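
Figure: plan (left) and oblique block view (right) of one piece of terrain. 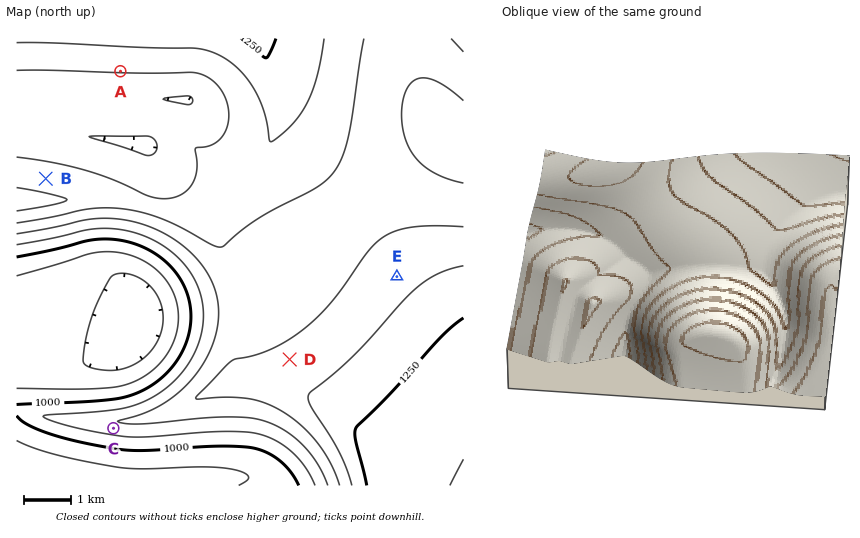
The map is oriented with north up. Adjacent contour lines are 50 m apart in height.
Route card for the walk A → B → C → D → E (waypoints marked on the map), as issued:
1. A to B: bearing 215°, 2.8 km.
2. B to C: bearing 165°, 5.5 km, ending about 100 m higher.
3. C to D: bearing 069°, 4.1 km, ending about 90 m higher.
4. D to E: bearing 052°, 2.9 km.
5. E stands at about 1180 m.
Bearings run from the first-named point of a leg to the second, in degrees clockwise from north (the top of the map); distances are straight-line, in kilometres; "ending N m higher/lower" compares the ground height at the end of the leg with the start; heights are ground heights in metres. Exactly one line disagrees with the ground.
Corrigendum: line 2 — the sense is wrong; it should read lower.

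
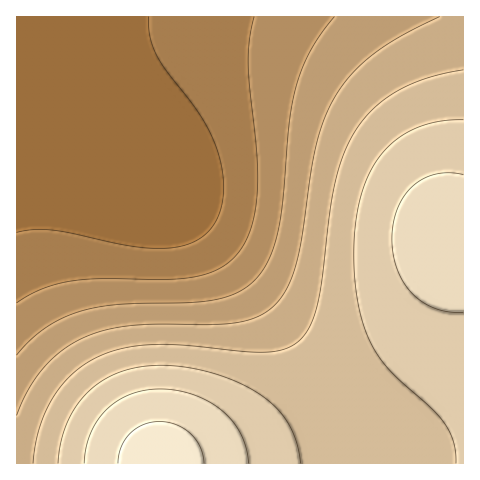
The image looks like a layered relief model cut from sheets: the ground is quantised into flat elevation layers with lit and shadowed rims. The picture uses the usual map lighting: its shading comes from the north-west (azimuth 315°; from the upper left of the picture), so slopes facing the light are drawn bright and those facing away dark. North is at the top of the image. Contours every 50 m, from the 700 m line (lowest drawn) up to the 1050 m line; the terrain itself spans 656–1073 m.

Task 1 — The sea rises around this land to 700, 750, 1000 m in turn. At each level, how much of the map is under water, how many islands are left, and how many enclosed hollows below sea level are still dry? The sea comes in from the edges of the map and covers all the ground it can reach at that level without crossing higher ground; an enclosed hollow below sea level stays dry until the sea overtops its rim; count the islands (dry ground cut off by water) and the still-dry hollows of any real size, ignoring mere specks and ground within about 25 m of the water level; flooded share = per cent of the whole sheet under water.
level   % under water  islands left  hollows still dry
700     20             0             0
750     31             0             0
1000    91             0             0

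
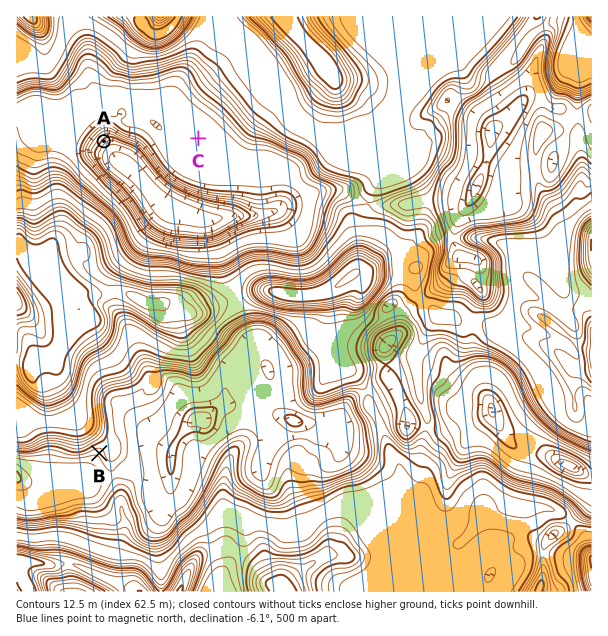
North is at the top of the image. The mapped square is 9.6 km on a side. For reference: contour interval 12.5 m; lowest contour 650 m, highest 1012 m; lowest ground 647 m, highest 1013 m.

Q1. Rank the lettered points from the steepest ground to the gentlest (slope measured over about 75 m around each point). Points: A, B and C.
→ A B C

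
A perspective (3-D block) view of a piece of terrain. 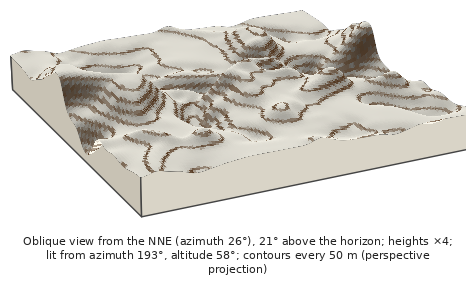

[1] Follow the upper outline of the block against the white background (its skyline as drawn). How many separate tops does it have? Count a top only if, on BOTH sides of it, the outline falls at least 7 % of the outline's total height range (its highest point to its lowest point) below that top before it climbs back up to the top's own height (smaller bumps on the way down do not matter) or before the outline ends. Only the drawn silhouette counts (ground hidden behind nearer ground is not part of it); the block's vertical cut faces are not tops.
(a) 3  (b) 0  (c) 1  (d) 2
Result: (d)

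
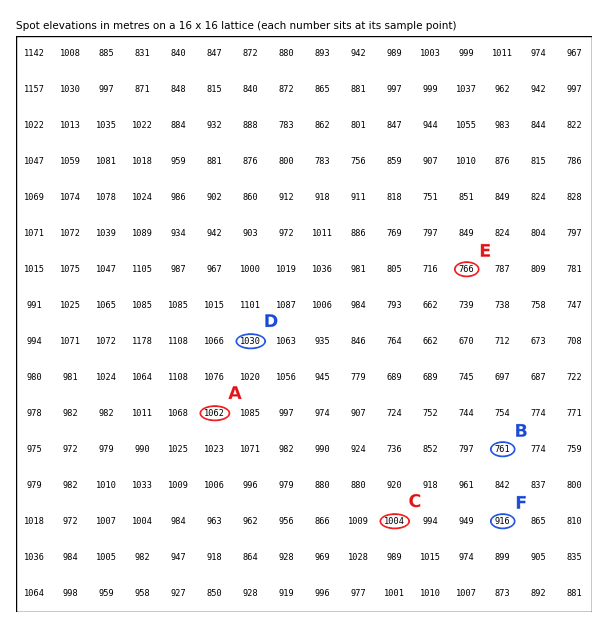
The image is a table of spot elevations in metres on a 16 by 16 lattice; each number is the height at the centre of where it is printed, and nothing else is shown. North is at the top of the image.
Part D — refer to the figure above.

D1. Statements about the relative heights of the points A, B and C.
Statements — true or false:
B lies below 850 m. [true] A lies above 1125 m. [false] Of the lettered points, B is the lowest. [true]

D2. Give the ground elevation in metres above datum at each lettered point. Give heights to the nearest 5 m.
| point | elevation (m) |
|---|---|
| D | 1030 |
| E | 765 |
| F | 915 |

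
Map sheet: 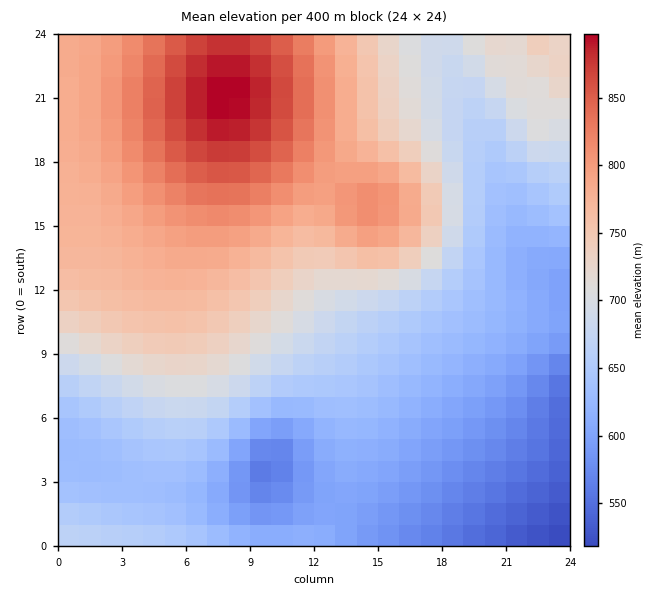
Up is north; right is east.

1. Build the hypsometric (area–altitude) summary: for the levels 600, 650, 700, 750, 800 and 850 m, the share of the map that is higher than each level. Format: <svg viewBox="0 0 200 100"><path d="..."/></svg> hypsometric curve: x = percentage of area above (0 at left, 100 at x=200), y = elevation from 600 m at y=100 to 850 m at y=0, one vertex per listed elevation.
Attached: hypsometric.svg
<svg viewBox="0 0 200 100"><path d="M171 100l-47-20-30-20-26-20-36-20-19-20"/></svg>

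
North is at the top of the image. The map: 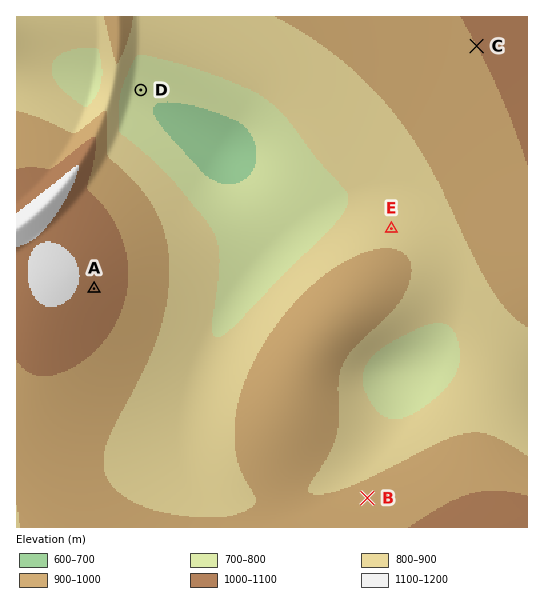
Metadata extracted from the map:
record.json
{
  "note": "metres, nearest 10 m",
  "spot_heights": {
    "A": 1070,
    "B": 930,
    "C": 1000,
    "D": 720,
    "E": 870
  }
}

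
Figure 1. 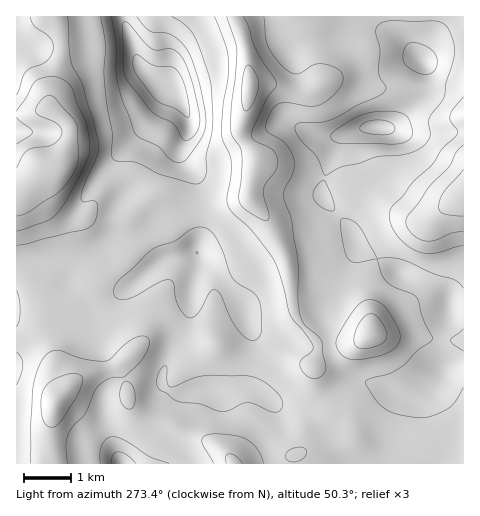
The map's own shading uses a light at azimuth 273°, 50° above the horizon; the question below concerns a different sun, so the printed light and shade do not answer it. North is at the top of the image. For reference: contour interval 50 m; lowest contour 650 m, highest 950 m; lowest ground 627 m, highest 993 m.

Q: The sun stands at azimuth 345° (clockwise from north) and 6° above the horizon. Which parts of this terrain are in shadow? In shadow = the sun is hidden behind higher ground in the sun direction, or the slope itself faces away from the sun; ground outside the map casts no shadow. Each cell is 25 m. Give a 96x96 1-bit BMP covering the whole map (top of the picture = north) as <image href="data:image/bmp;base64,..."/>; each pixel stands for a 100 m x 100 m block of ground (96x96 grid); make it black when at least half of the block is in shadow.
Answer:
<image width="96" height="96" href="data:image/bmp;base64,Qk2+BAAAAAAAAD4AAAAoAAAAYAAAAGAAAAABAAEAAAAAAIAEAAATCwAAEwsAAAIAAAAAAAAA////AAAAAAAAAA/AAAAAAAAAAAAAAA/AAAAAAAAAAAAAAA/AAAAAAAAAAAAAGB+AAAAAAAAAAAAAPB8AAAAAAAAAAAAAfAQAAAAAAAAAAAAA/AAAAAAAAAAAAAAA/AAAAAAAAAAAAAAA/AAAAAAAAAAAAAAA/AAAAAAAAAAAAAAA/gAAAAAAAAAAAAAAfgAAAAAAAAAAAAAAPgAAAAAAAAAAAAAAHgAAAAAAAAAAAAAAD4AAAAAAAAADgAAAA8AAAAAAAAAPwAAAAcAAAAAAAAAfwAAAAOAAAAAAAEB/4AAAAAAAAAAAAAD/4AAAAAAAAAAAAAH/4AAAAAAAAAAAAAH/4AAAAAAAAAAAAAP/4AAAAAAAAAAAAAH/4AAAAAAAAAAAAAH/4AAAAAAAAAAAAAD/4AAAAAAAAAAAAAA/4AAAAAAAAAAAAAAPgAAAAAAAAAAAAAAAAAAAAAAAAAAAAAAAAAAAAAAAAAAAAAAAAAAAAAAAAAAAAAAAAAAAAAAAAAAAAAAAAAAAAAAAAAAAAAAAAAAAAAAAAAAAAAAAAAAAAAAAAAAAAAAAAAAAAAAAAAAAAAAAAAAAAAAAAAAAAAAAAAgAAAAAAAAAAAAAADwAAAAAAAAAAAAAAHwAAAAAAAAAAAAAAfwIAAAAAAAAAAAAA/8eAAAAAAAAAAAAB/8/AAAAAAAAAAAAD/9/gAAAAAAAAAAAH/9/wAAHAAAAAAAAH///8AAD/AAAAAAAH///+AAB/gAAAAAAH////AAAPwAAAAAAH////AAADwAAAAAAAH///QAABgBgAAAAAB///AAAAADgAAAAAB///AAAAADgAAAAAB///AAAAAHgAAAAAA///gAAAAHgAAAAAAEf/gAAAACAAAAAAAAB/wAAAAAAAAAAAAAB/wAAAAAAAAAAAAAA/wAAAAAAAAAAAAAA/4AAAAAAAAAAAAAA/4AAAAAAAAAAAAAAf8AAAAABwAAAAAAAP8AAAAAAwAAAAAAAH8AAAAAAAAAAAAAAD8AAAAAAAAAAAAAAB8AAAAAAAAAAAAAAA8AAAAAAAAAAAAAAAcAAAAAAAAAAAAAAAAAAAAAAAAAAAAAAAAAAAAAAABgAAAAAAAAAAAAAAP+AAAAAAAAAAAA8A///gAAeAAAAAAB/B///4AD+AAAAAAB/////4AB+AAAAAAB/////4AAAAAAAAAA/////4AAAAAAAAAA/////4AAAAAAAAAAf/gH/4AAAAAAAAAAf+AAfwAAAAAAAAAAf4AAAAAAAAAAAAAAPwAgAAAAAAAAAAAAAAAAAAAAAAAAA4AAAAAAAAAAAAAAB8AAAAAAAAAAAAAAD8AAAAAAAAAAAAAAH8AAAAAAAAAAAAAAH8AAAAAAAAAAAAAAP8AAAAAAAAAAAAAAP8AAAAAAAAAAAAAAP8AAAAAAABgAAAAAP8AAAAAAABgAAAAAP8AAAAAAADgAAAAAP8AAAAAAAHgAAAAAP4AAAAAAAHgAAAAAHwAAAAAAAHAAAAAADgAAAAAAAAAAAAAAAAAAAAAAAAAA="/>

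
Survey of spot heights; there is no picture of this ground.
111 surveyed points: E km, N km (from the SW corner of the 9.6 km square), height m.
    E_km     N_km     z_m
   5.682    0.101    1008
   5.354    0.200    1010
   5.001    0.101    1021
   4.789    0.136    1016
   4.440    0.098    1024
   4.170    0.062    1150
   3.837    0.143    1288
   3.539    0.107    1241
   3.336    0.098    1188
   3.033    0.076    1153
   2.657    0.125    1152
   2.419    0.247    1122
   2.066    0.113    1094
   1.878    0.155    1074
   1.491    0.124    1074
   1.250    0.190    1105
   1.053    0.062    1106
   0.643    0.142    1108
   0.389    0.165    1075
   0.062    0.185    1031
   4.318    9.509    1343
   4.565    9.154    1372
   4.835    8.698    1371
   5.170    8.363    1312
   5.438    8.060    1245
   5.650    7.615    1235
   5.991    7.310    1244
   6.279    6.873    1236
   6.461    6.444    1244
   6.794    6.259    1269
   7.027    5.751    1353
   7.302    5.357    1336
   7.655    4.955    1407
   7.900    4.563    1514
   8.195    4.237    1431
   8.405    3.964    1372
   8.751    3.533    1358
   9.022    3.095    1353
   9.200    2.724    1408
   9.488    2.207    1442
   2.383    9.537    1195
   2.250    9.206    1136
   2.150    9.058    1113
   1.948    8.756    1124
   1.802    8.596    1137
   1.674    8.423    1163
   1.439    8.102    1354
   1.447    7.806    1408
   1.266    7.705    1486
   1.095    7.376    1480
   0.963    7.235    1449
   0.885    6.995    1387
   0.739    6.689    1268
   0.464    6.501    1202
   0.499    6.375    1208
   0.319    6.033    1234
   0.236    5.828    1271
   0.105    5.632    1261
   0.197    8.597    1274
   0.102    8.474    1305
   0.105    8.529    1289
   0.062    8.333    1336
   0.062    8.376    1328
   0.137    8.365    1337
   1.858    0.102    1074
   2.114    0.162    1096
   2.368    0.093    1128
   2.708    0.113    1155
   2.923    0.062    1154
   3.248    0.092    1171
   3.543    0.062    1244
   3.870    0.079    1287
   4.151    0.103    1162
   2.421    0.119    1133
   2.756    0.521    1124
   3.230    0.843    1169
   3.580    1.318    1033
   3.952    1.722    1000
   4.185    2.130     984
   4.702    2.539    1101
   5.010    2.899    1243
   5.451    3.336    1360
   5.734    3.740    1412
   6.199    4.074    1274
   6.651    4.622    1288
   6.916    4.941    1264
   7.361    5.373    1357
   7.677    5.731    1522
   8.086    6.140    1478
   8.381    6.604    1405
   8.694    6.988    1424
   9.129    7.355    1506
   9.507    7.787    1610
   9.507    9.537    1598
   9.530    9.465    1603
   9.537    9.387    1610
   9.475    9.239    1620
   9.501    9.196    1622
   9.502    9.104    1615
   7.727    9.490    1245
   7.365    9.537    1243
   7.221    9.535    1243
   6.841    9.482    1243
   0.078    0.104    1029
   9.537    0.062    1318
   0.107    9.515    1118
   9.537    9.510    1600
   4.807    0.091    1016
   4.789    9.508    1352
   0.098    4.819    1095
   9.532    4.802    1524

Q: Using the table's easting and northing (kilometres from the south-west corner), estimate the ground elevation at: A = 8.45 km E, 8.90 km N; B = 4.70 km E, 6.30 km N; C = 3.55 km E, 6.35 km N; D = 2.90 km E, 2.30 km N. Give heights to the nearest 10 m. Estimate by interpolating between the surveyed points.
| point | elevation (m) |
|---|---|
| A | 1340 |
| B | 1270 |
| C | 1380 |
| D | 940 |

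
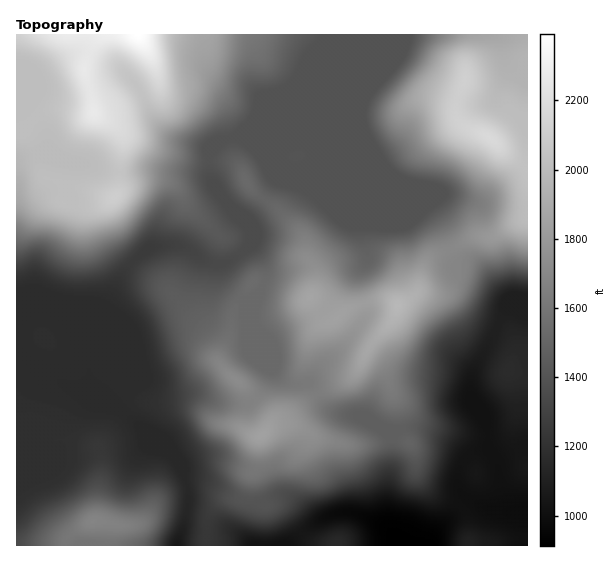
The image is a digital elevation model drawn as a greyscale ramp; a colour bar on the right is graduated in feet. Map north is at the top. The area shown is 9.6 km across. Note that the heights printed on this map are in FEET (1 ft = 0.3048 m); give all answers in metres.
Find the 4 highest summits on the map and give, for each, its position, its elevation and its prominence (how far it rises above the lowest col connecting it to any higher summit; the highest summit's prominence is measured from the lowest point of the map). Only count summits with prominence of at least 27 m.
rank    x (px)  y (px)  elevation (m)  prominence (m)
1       491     139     663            237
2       398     305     604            84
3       262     435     564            64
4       93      521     513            156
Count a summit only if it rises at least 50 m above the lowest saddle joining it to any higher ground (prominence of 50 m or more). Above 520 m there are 3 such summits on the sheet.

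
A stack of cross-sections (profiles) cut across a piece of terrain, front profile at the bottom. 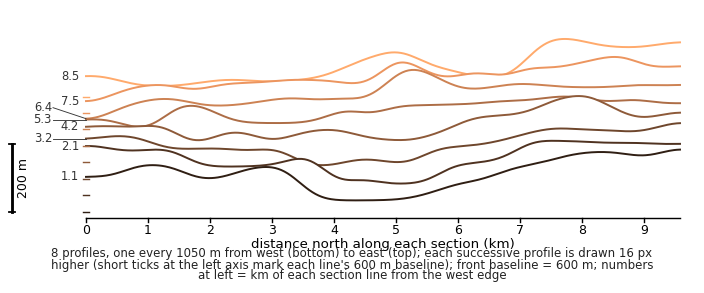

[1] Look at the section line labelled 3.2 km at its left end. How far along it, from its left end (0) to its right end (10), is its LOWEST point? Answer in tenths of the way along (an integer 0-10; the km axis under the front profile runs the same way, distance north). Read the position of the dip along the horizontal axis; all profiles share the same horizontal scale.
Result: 4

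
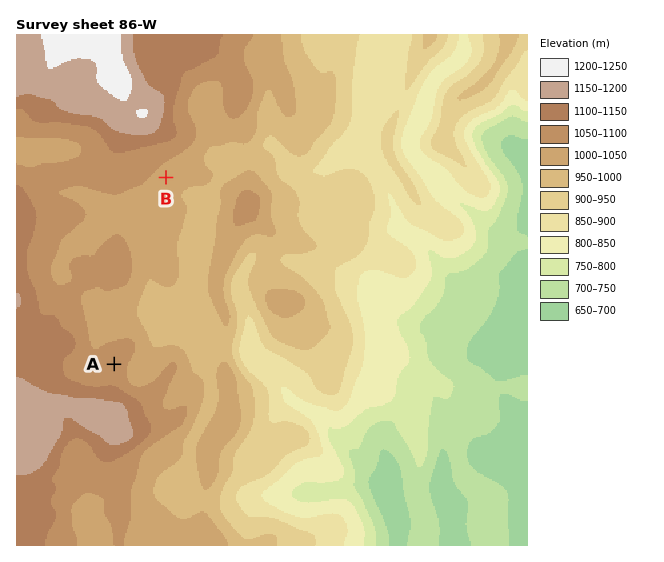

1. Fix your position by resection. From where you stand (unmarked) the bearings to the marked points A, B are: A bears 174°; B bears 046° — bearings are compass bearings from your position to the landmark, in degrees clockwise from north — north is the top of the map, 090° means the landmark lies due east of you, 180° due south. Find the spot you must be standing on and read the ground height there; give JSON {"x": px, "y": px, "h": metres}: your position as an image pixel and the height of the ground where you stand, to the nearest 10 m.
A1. {"x": 101, "y": 240, "h": 1040}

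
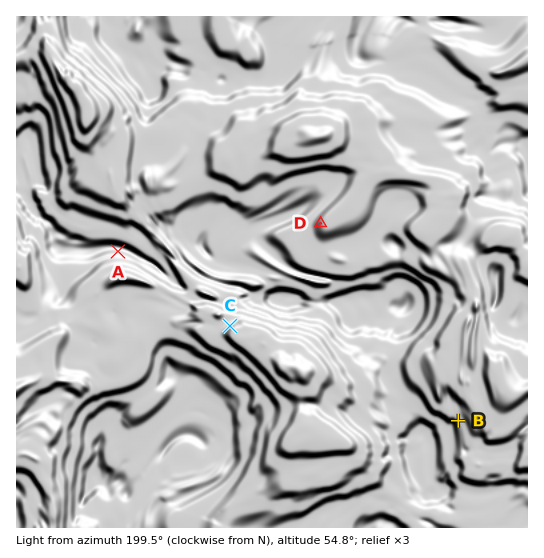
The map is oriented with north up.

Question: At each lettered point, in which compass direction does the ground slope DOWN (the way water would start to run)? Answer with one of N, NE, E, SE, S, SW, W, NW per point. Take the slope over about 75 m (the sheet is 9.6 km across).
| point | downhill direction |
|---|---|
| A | S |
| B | NE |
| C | SE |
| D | E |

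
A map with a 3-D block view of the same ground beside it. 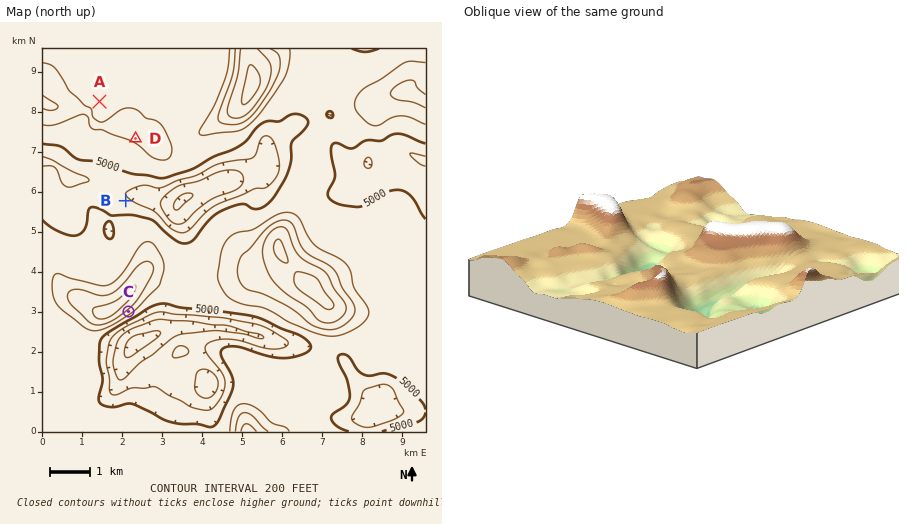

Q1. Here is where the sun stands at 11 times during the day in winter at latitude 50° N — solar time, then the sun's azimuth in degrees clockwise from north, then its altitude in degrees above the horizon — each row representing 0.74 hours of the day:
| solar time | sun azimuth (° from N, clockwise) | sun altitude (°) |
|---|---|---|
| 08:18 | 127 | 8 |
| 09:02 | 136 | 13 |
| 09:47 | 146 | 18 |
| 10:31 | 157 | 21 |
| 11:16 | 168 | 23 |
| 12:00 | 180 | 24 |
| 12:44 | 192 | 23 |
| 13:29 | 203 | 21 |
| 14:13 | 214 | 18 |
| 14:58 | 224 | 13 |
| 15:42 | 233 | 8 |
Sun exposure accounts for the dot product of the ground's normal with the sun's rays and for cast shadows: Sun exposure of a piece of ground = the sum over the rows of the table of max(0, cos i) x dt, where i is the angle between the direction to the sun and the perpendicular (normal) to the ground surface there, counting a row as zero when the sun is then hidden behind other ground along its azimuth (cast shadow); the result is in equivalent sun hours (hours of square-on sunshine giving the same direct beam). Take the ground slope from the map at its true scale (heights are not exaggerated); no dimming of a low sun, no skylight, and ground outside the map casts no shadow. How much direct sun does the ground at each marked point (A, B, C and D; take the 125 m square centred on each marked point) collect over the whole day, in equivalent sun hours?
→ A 2.2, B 1.6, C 4.4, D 2.8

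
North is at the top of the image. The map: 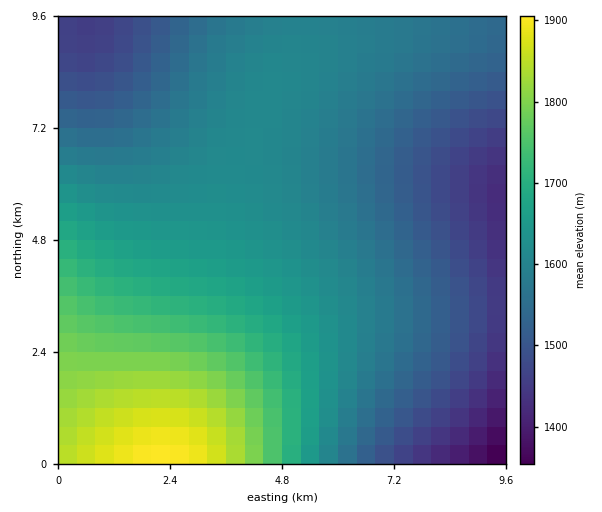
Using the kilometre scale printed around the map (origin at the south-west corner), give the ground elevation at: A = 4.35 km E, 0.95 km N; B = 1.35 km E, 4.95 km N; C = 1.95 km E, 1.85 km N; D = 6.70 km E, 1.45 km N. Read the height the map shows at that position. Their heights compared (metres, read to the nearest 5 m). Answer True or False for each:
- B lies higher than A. False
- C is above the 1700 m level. True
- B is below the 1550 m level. False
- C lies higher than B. True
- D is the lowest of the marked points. True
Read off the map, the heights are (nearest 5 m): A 1770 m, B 1655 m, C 1820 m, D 1565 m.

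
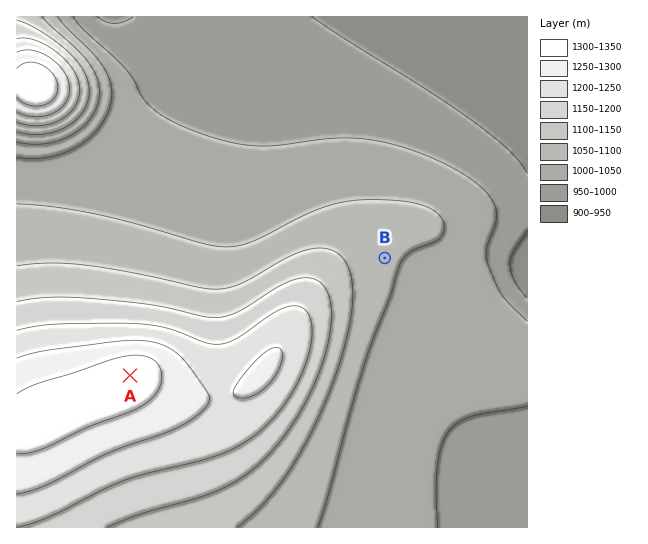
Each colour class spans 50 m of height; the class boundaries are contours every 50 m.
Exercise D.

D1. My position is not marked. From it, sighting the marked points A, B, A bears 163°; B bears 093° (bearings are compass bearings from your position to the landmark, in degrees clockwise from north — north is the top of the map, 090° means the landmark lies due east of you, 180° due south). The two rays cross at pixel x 89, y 243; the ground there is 1070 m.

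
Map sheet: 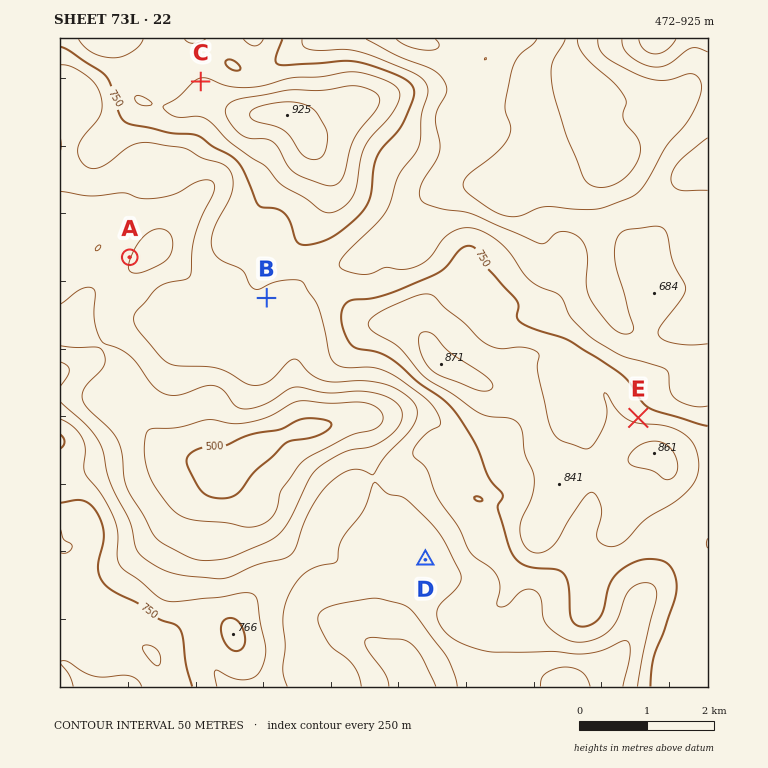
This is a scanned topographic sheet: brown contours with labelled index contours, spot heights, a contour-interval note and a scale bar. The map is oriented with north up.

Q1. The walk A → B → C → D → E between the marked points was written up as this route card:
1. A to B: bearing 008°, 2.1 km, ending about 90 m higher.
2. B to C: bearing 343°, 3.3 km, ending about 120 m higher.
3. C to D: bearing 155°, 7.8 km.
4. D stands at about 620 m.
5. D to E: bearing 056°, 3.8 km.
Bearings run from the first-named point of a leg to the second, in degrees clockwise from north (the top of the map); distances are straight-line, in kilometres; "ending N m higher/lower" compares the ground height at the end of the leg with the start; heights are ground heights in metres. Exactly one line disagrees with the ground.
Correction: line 1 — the bearing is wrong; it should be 107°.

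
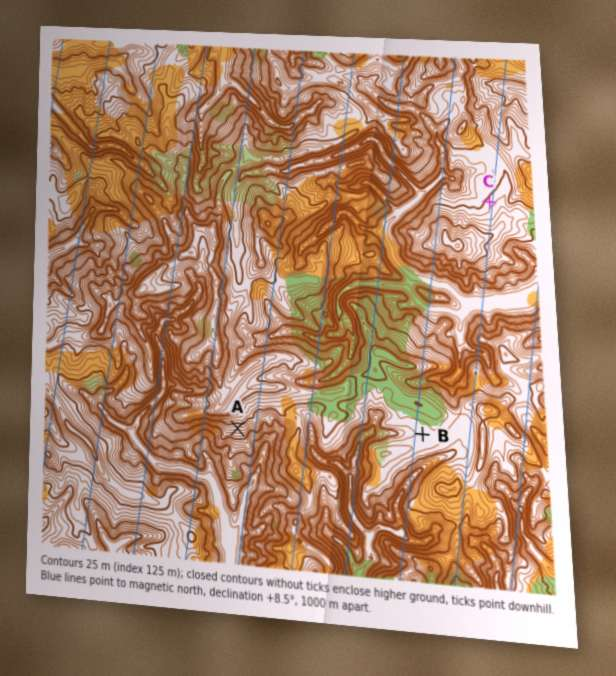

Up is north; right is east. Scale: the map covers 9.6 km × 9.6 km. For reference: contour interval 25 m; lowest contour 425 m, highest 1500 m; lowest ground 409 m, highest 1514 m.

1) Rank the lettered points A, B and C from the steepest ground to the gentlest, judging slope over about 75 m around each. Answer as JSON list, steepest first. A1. ["A", "C", "B"]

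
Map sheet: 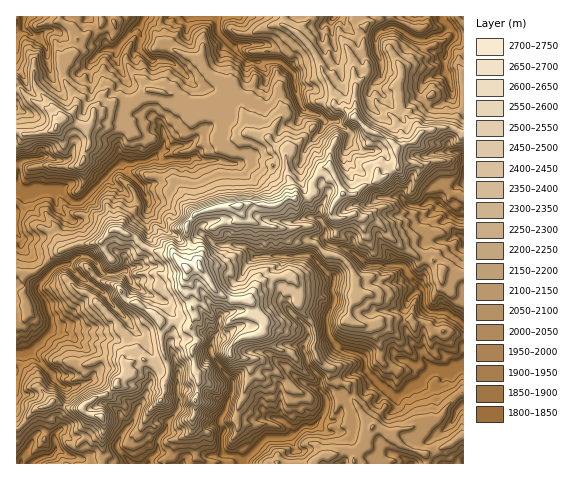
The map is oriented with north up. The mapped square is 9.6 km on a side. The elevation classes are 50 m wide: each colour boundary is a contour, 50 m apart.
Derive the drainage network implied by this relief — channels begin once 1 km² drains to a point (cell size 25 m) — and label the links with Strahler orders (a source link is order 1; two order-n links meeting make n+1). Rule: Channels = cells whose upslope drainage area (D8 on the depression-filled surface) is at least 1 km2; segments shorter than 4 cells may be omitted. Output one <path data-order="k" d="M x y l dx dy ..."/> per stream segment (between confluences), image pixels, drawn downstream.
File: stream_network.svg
<path data-order="1" d="M55 451l-3 4-3 1-6 0-12 7"/><path data-order="2" d="M291 435l-5 3-17 0-4 1-22 23 0 1"/><path data-order="1" d="M133 421l-10 12-6 11 1 5 14 14 1 0"/><path data-order="1" d="M281 420l9 7 1 3 0 5"/><path data-order="1" d="M178 393l1 4 0 13-11 11-2 10-7 7-1 2 0 12-1 2-7 6-2 3"/><path data-order="1" d="M54 379l-2-5-3-3-17-17-4 0"/><path data-order="2" d="M28 354l-1 1-10 0 0-1"/><path data-order="1" d="M214 337l-4 11 1 6 12 17 9 10 0 12-4 9-1 7-6 9 0 6 3 3 0 6-2 4 0 16 3 2 9 0 4 4 4 4 1 0"/><path data-order="1" d="M308 330l0 9-4 7 0 5 3 6 0 5 1 2 13 15 0 7-1 4 6 8 1 7-4 9-9 12-8 0-4 1-7 7-4 1"/><path data-order="1" d="M123 315l-14-14-3-6-3-3-8-5-11-8-3-1-12-12 0-2"/><path data-order="1" d="M130 280l-3-3-1-6-4 0-7 3-11 0-5-4-3-7-5-5-6-2-5 0-5 2-6 6"/><path data-order="2" d="M69 264l-6 0-3 2-5 1-9 10-8 10 1 5 3 3 5 9 1 7 2 3 2 4 0 11-2 3-22 22"/><path data-order="1" d="M229 244l5 0 4 2 6 0 4 3 7 7 0 1 4 0 1-1 39 0 1-1 9 0 7 5 0 2 12 11 5 1 2 4-1 1 0 6-2 6 3 6 0 3-8 16 0 10 1 1 1 9 12 13 7 2 3 0 2 2 3 0 5 2 4 6 0 8 2 2 15 15 11 10 7 0 12-11 5-1 3-2 13-12 22 0 4-2 4 0"/><path data-order="1" d="M319 218l3 4 4 7-1 12 4 4 11 1 13 6 16 13 33 0 2 1 3 7 9 10 3 2 1 3 4 4 0 14 4 5 3 1 16 0 5 4 6 3 5 6"/><path data-order="1" d="M148 207l0-6-4-8-1-6-12-12-5-2-4-7"/><path data-order="1" d="M402 197l9 9 12 0 5-5 4 0 7 2 17 14 3 1 4 0"/><path data-order="2" d="M122 166l-6 1-34 34-2 1-7 0-3-1-10-11-18 0-1 2-7 0-1 1-11 0-5-4"/><path data-order="1" d="M237 164l-7 0-10-4-20 0-5-3-5 2-19 0-6 2-6-1-2-2-4 0"/><path data-order="1" d="M34 159l-10 1-5 4 0 19-1 2 0 4-1 0"/><path data-order="2" d="M153 158l-2 0-5 3-8 0-5 3-8 0-3 2"/><path data-order="2" d="M161 151l-8 7"/><path data-order="1" d="M175 146l-7 5-7 0"/><path data-order="1" d="M349 143l1-11-3-3-4-2-7-7-3 2-7 0-3-3"/><path data-order="1" d="M162 129l2 3 0 14-3 5"/><path data-order="1" d="M325 123l-2-4"/><path data-order="2" d="M323 119l-4-4-11-3-7-6-7-21 0-10-13-13-2-1-33 0-11-12 0-1-1 0-16-15-1-2 0-12-4-2-24 0"/><path data-order="1" d="M381 77l1-1 0-13-3-7-3-6 0-15 5-4 4-2 4-2 6 0 5 2 14 10 10 1 11-6 7 0 6-7"/><path data-order="1" d="M445 71l0-16 2-2 0-6 8-9 0-5-7-6"/><path data-order="1" d="M179 69l-6-6-5-2-3 0-1-1-9 0-3 1-13-12-1-3 3-10 0-12"/><path data-order="1" d="M95 57l9-8 12 0 0-1 20-21 1-1 3 0 1-2"/><path data-order="1" d="M38 38l-6-3-8-7-2-2 2-8-2-1"/><path data-order="2" d="M448 27l-1-3-5-5 0-2"/><path data-order="2" d="M141 24l3-7"/>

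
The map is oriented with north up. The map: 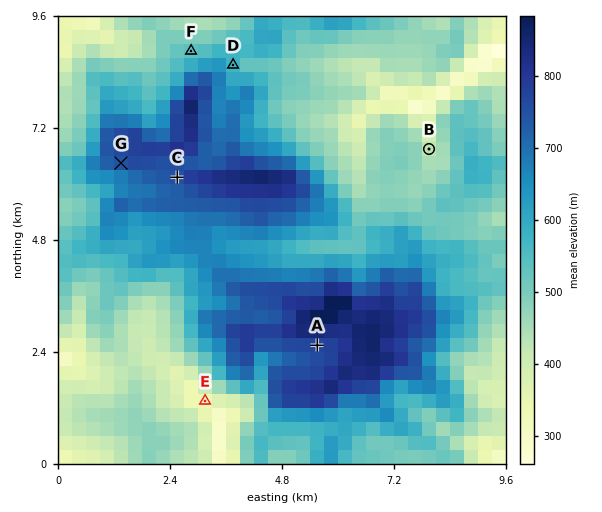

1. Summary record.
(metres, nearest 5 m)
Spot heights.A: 765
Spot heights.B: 425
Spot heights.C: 755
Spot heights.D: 575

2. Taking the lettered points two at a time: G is above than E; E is below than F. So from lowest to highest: E F G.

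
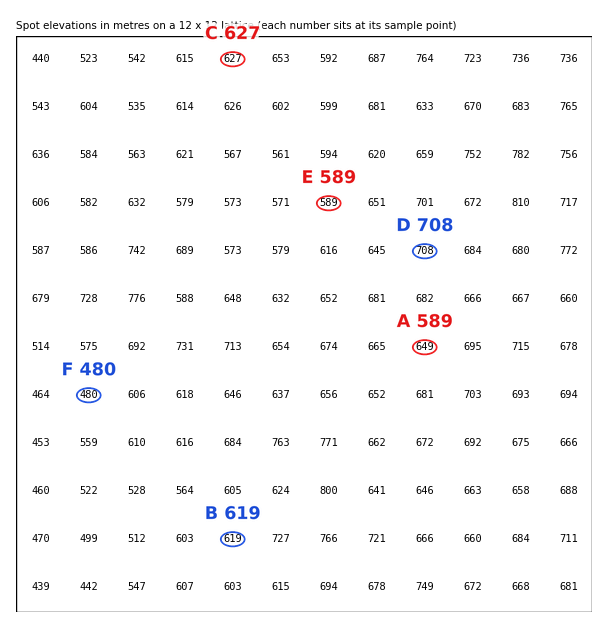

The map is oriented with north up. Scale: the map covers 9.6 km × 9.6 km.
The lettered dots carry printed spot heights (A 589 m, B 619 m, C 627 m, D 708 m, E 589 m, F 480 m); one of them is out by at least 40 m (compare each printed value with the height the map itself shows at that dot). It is A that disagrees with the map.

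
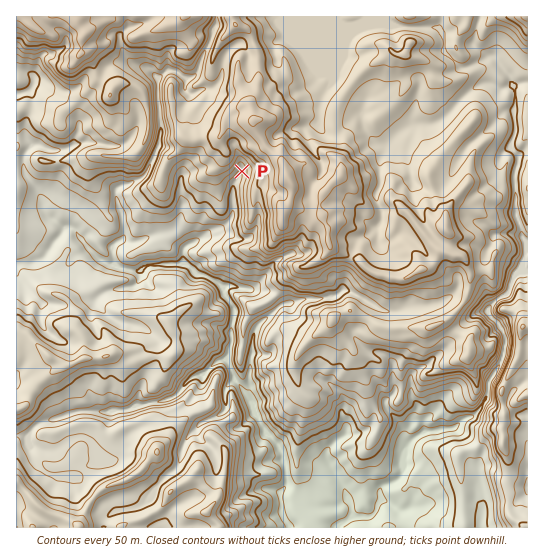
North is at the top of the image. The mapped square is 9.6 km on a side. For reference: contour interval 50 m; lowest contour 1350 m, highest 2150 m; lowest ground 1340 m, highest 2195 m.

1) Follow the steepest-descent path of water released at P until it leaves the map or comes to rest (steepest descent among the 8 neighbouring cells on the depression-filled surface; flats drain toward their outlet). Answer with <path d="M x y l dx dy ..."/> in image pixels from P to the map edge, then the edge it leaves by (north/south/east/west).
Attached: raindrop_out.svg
<path d="M242 171l-7 10-1 2 0 4-1 2 0 26-2 3-9 9-3 0-9 4-5 6-19 9-3 3 0 12 7 6 8 6 17 8 4 4 2 4 4 4 1 5 7 8-2 39-2 4 0 16 4 8 0 4 8 9 8 15 1 0 5 5 0 3 3 4 1 9 3 3 1 4 16 17 6 11 0 2 1 2 0 25-4 4-1 12 1 1 0 12 7 10 0 2"/>
exit: south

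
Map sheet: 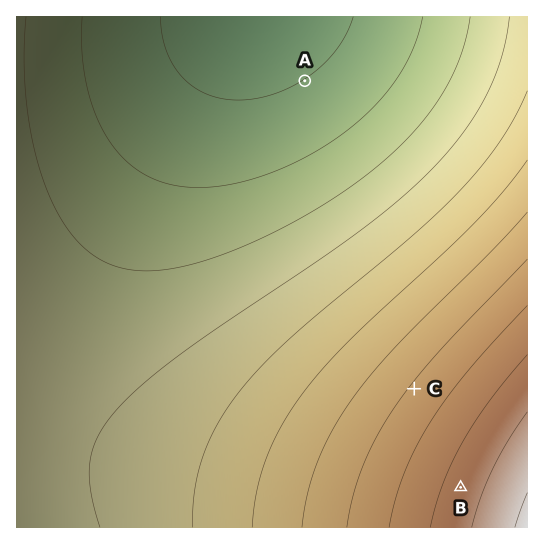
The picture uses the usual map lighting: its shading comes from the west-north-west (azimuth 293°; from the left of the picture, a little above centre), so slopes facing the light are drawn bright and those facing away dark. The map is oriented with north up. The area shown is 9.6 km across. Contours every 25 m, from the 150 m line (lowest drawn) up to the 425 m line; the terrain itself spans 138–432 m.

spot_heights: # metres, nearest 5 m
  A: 150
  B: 385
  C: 330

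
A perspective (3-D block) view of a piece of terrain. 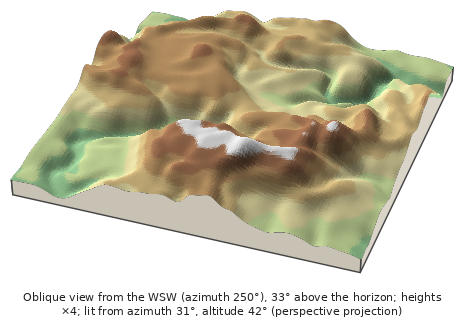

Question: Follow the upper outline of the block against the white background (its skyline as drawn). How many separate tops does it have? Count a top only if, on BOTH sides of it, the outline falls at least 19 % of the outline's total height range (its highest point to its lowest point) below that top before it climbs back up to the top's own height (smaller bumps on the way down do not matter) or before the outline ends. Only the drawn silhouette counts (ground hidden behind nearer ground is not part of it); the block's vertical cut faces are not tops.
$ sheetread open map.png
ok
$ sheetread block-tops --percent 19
1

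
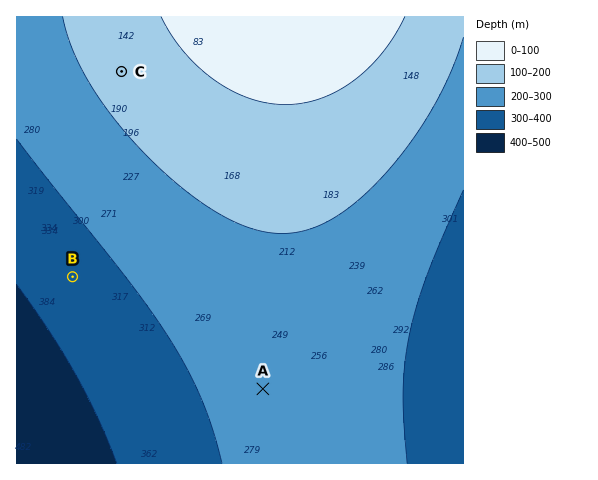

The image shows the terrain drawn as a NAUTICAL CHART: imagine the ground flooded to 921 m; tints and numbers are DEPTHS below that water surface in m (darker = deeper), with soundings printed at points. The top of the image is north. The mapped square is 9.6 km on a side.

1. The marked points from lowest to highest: B A C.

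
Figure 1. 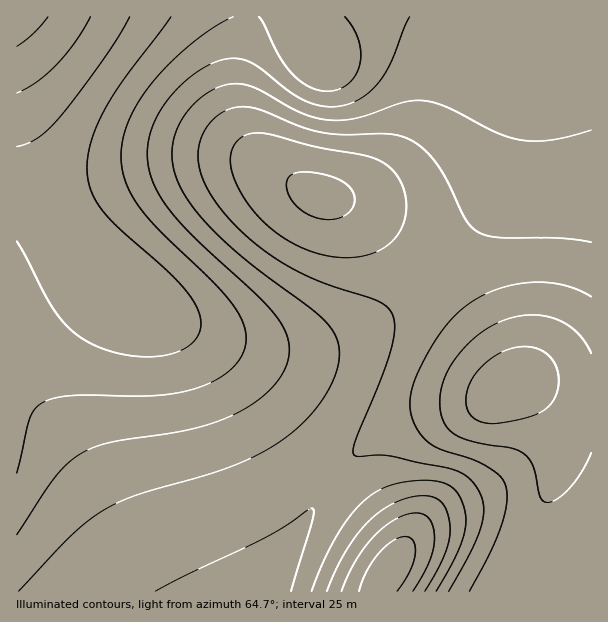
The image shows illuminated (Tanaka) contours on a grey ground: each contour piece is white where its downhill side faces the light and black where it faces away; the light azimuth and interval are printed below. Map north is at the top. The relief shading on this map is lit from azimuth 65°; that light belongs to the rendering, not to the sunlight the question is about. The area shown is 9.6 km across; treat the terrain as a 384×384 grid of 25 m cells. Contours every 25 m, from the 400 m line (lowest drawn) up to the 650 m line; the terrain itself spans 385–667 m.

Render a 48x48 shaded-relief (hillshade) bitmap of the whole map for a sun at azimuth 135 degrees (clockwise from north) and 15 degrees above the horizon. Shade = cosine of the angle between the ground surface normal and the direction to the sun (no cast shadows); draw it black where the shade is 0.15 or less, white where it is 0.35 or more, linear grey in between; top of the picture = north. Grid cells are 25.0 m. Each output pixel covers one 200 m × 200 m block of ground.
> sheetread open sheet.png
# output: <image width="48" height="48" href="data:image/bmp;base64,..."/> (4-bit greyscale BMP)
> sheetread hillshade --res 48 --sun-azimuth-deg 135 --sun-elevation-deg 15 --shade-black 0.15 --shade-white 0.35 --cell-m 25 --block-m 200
<image width="48" height="48" href="data:image/bmp;base64,Qk32BAAAAAAAAHYAAAAoAAAAMAAAADAAAAABAAQAAAAAAIAEAAATCwAAEwsAABAAAAAAAAAAAAAAABEREQAiIiIAMzMzAERERABVVVUAZmZmAHd3dwCIiIgAmZmZAKqqqgC7u7sAzMzMAN3d3QDu7u4A////AGZnd3d3d3d3d3eIrO//64QQAANniZmYiGZnd3d3d3d3d3d4m9///aYwAAFXiJmZiGZmd3d3d3d3d3d4m87//slSAAA1eJmZmVZmd3d3d3d3d3d3is3v/+uFIAAkaJmZmVVmZ3d3d3d3d3d3eazv//2nQxETV4mqmVVmZ3d3d3d3d3d3eJve//7JZDMjRnmqqVVmZnd3d3d3d3d3d4rN7//rhlRERXiaqlVWZnd3d3d3d3d3d3m83e7tuGZVVWiaqlVWZmd3d3d3d3d3d3ibzN3tyod3ZmeaqlVWZmZ3d3d3d3d3d3eKu8zN3KmIh2eJqlVmZmZmZmZmZmZmd3d4mqu7zLqpmHeJqmZmZmZmZmZmZmZmZmZniZqqq7u7qYiJqmZmZmZmZmZmZmZmZmZmeJmImau7uqmZqndmZmZmZmZmZmZmZmZmZ4iHeJqru6qZqnd3ZmZmZmZmZmZmZmZmZnd3Zniau7qqqod3d2ZmZmZmZmZmZmZmZmZmZWZ5q7uqqoh3d3dmZmZmZVZmZmZmZlVVVVVniaqqqoiHd3dmZmZmVVZmZmZmZlVVVERWeJqqqoiId3d2ZmZmZmZmZmZmZmVVRERFZ4mZqoiIh3d3ZmZmZmZmZmd3ZmZVREREVniJmZiIiHd3d2ZmZmZmd3d3d2ZlVEREVWeImZiIiId3d3dmZmd3d3eHd3dmVUREVWZ4iJmIiIiHd3d3d3d3iIiIiId2ZVVEVVZ3iJmYiIiIh3d3d3iIiImZmIh3ZlVVVVZneJmZmIiIiIiIiIiImZmZmZiId2ZVVWZnd5mZmZiIiIiIiIiZmZqqqpmYh3ZmZmZnd5mZmZmYiIiIiImZmqqqqqqZiHdmZmZnd5mZmZmZiIiIiJmZmqqqqqqpmId3ZmZ3d5mZmZmYiIiIiJmZmqqqu6qqmYh3d3d3d4mZmZiIiIiIiIiZmaqqq6qqmZiHd3d3d4iIiIiIiIiIiIiImZqqqqqqqZiId3d3d4iIiIiIiIiIiIiIiZmaqqqqqZiIh3d3d4iIiIh3d3d3d3eIiImZmqqqmZmIiHd3d4iId3d3d3d3d3d3d4iImZmZmZmIiId3d3d3d3dmZmZmd3d3d3d3iImZmZiIiIh3d3d3dmZmZmZmZnd3dmZmd4iJmYiIiIiIiHd2ZmZVVVVVZmZmZlVVVneIiIiIiIiIiGZmZlVVVVVVVWZmZVRERWZ4iIiIiIiIiGZmZVVUREREVVVmVUQzNFZ3iIiIiIiIiGZmVVVERERERFVmVUMyM0VneIiIiIiIiGZlVVRERDM0RFVmZUMyI0Vnd4iIiIiIiGZlVVREQzM0RFVndlQzM0Vmd4iIiIiIiGZVVVRERDM0RFZ3h2VDM0Vnd3iIiIiIiGZVVVRERERERVZ4iIdVRFVnd3iIiIiIiFVVVVVEREREVWeJmZh2VVZnd3iIiIiIiFVVVVVVRERFVWeJqpmHZmZ3d4iIiIiIiFVVVVVVVVVVVneJqqmHd3d3d4iIiIiIiFVVVVVVVVVVZneJqqmYd3d3d4iIiIiIiA=="/>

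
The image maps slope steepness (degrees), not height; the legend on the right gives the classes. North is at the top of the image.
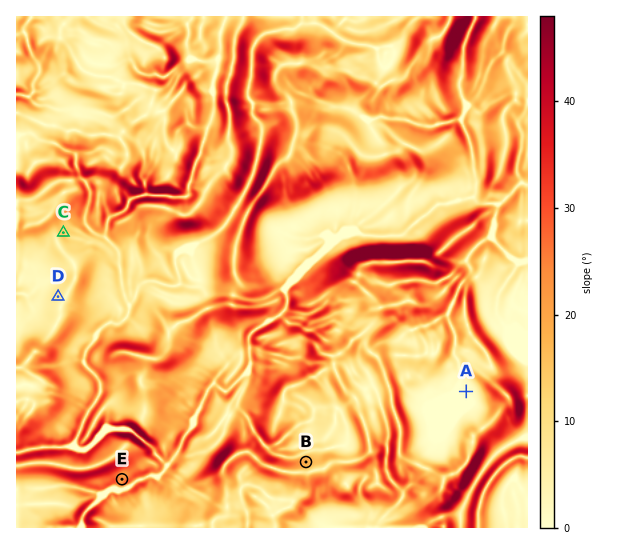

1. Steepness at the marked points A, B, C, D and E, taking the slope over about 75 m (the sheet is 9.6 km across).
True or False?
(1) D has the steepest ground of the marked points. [False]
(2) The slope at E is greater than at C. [True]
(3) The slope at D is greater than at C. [False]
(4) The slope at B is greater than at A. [True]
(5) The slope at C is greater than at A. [True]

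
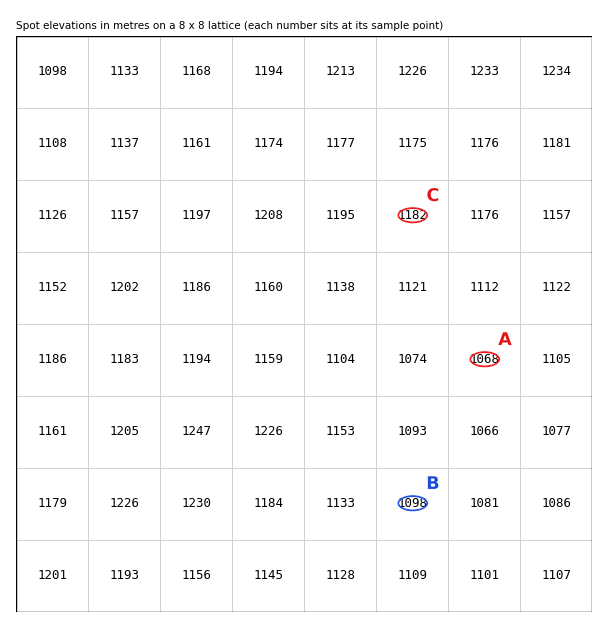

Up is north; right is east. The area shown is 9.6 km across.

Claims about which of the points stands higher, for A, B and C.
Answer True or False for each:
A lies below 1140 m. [True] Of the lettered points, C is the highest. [True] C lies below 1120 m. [False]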